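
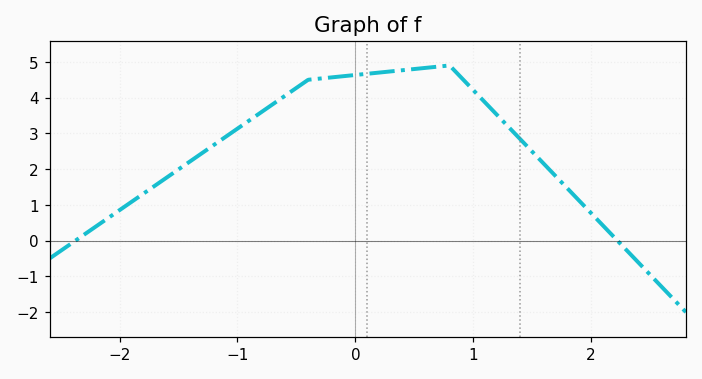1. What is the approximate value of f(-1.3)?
2.45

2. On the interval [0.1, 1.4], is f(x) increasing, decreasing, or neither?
neither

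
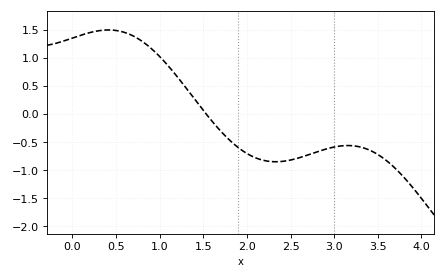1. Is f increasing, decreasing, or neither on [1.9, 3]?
neither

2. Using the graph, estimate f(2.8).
-0.678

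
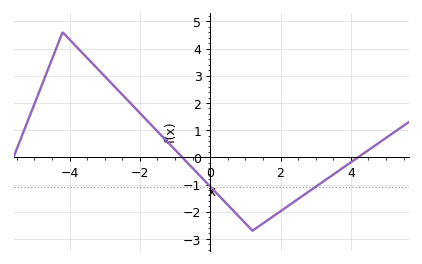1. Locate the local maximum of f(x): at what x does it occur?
-4.2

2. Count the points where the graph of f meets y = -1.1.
2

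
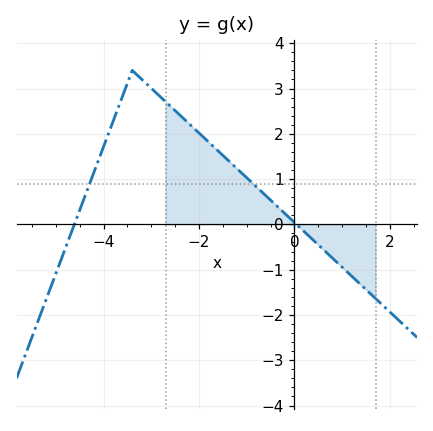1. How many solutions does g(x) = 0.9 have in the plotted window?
2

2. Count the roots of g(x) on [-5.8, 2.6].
2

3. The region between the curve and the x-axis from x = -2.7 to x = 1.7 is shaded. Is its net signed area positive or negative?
positive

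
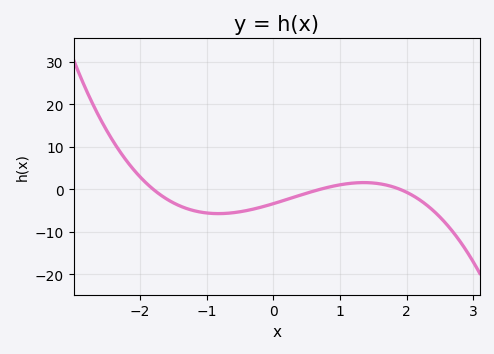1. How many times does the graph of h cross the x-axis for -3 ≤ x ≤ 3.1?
3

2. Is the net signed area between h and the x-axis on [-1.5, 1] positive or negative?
negative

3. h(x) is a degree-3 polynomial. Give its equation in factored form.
y = -1.41(x + 1.8)(x - 0.7)(x - 1.9)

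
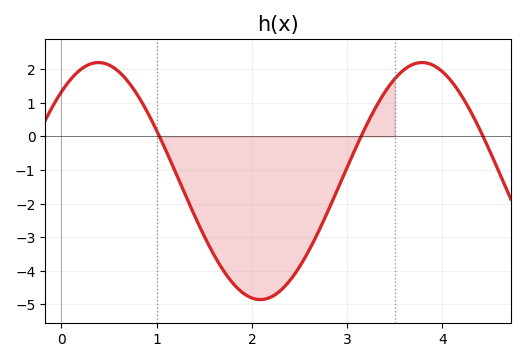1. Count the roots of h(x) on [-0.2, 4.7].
3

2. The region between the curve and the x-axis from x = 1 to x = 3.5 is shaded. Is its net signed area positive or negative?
negative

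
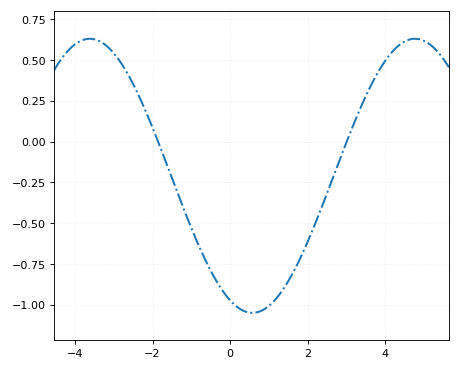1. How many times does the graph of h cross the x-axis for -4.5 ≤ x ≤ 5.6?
2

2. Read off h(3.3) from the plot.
0.18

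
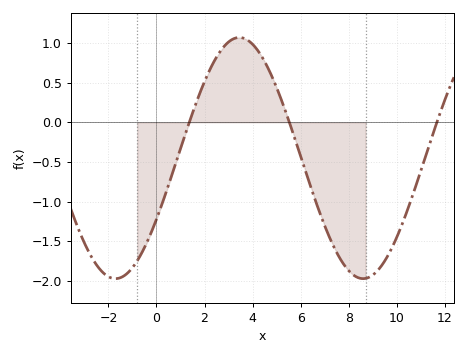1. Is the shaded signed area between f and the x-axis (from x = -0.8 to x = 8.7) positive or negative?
negative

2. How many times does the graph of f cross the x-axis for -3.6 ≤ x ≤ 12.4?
3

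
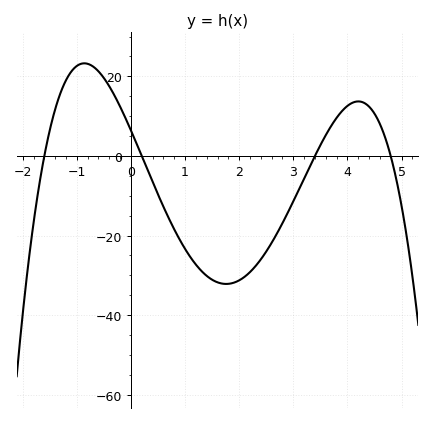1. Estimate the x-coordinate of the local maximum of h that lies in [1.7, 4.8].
4.2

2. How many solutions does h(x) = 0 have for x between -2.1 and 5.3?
4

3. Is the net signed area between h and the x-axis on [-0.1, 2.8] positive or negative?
negative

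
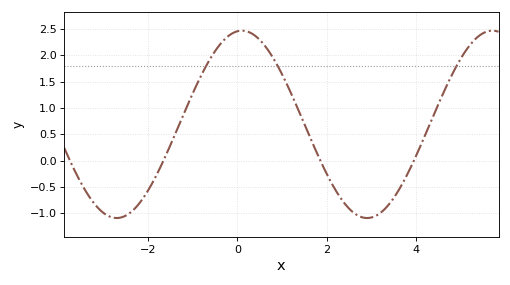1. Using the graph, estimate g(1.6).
0.5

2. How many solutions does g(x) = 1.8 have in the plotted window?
3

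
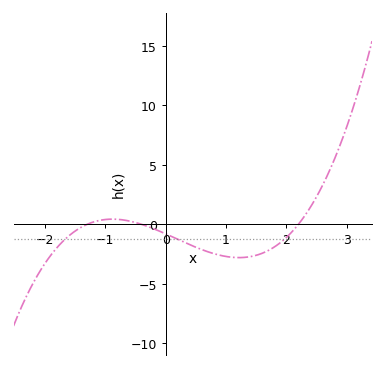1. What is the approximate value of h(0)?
-1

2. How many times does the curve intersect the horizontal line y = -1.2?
3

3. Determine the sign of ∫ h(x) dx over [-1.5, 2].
negative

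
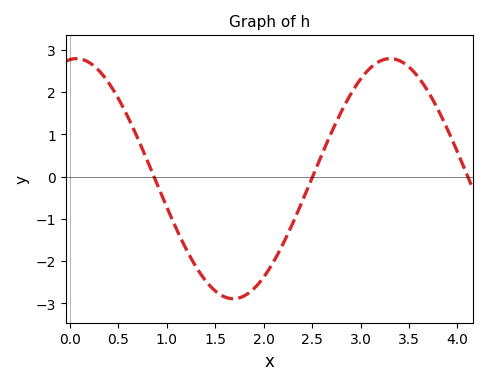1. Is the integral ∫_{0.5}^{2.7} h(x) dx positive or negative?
negative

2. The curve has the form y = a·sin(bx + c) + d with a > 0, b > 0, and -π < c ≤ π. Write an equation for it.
y = 2.84sin(1.94x + 1.44) - 0.05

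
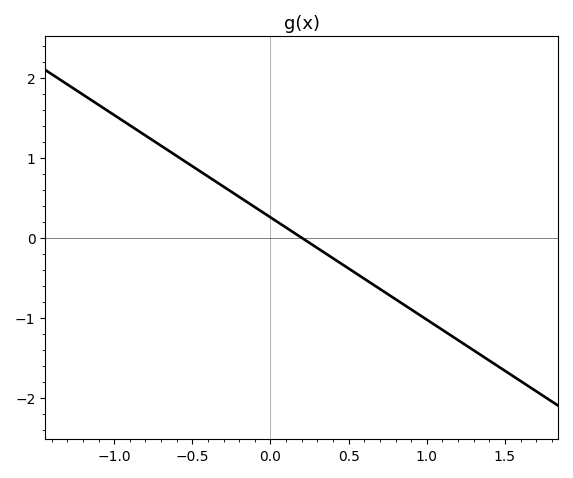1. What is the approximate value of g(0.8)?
-0.8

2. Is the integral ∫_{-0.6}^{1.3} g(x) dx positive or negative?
negative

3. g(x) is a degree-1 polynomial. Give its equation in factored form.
y = -1.28(x - 0.2)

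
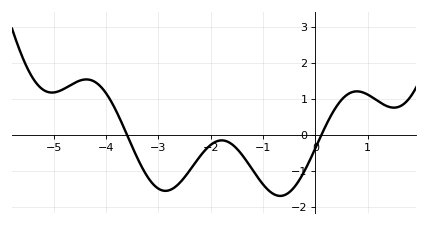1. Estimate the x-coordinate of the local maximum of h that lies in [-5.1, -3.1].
-4.4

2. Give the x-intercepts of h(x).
-3.6, 0.2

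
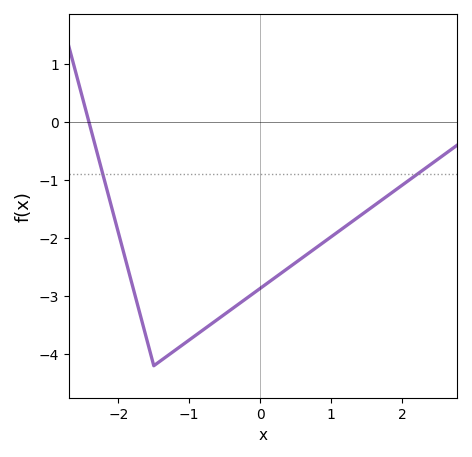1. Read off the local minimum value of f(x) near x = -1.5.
-4.2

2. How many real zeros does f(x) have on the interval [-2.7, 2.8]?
1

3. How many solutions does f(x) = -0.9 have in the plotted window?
2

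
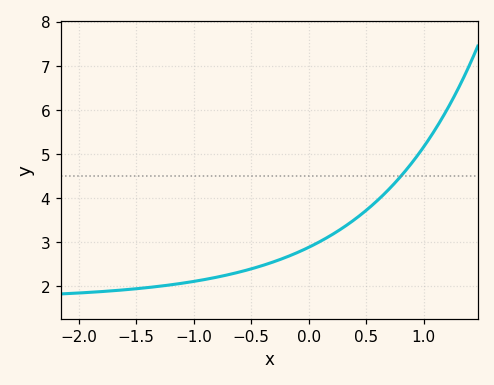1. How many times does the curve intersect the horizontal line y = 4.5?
1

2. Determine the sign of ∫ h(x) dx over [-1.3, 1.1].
positive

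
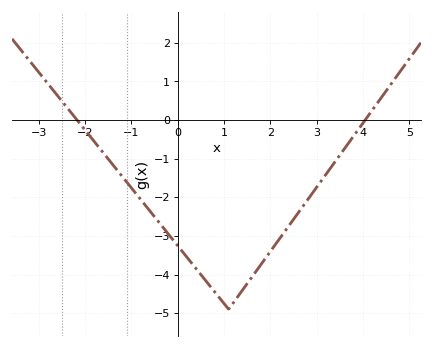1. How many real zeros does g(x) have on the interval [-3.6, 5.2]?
2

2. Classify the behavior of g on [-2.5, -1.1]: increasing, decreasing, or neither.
decreasing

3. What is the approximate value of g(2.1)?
-3.2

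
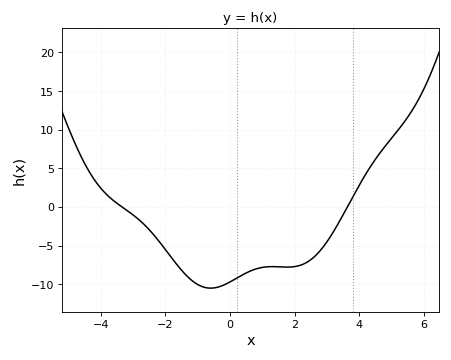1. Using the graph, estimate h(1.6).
-7.75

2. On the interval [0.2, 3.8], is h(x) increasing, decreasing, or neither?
neither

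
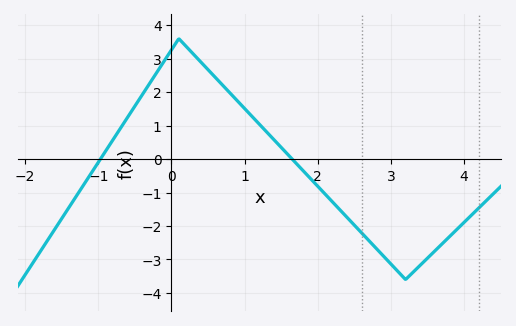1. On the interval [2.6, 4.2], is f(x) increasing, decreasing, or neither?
neither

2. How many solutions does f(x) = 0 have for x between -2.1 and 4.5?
2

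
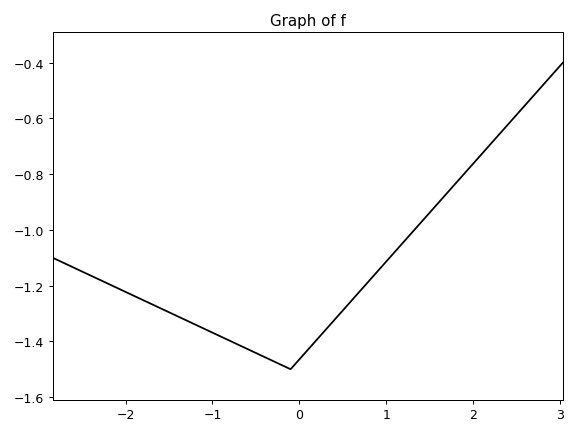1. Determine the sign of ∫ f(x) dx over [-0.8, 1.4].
negative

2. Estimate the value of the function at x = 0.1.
-1.42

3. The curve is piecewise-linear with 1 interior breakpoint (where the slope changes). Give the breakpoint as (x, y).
(-0.1, -1.5)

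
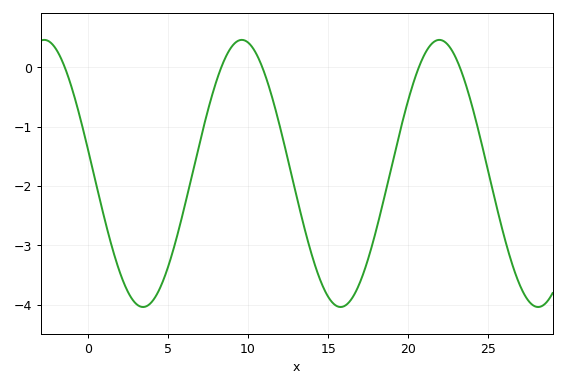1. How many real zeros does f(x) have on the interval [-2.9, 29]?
5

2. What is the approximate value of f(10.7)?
0.1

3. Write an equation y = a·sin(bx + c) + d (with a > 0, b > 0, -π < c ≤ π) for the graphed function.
y = 2.25sin(0.51x + 3) - 1.79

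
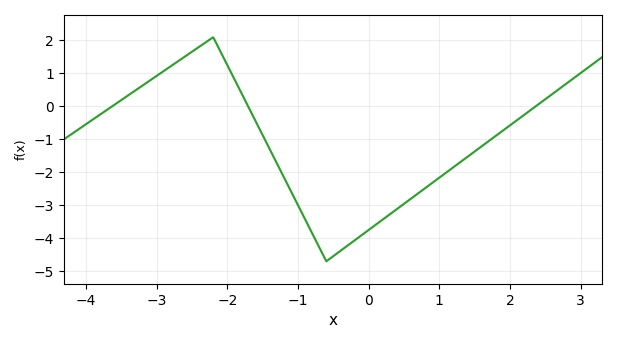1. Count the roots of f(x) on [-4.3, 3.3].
3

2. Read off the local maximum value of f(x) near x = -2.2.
2.1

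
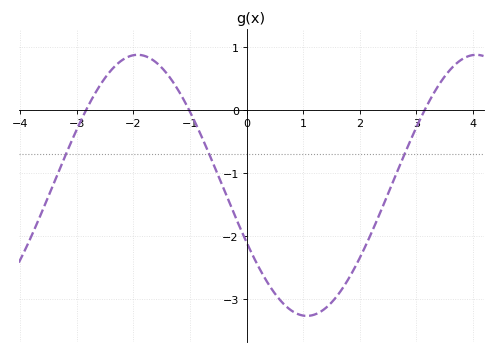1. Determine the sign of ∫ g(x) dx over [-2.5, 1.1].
negative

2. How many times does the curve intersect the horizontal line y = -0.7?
3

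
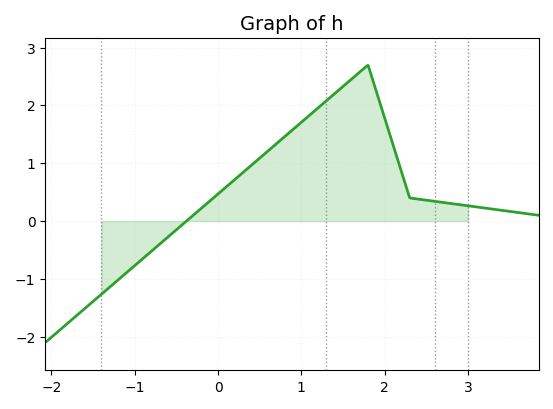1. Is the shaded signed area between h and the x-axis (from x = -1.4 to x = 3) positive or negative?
positive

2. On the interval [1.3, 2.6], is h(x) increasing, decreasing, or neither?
neither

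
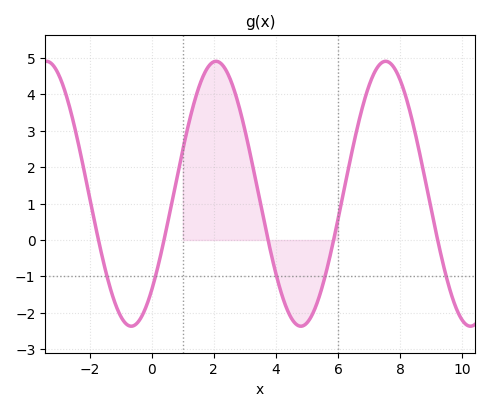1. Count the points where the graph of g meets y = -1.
5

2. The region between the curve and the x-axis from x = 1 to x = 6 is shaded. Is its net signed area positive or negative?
positive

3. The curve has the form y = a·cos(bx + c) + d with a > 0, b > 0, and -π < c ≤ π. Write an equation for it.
y = 3.64cos(1.15x - 2.38) + 1.27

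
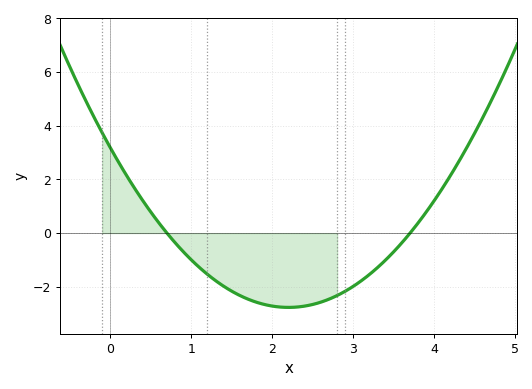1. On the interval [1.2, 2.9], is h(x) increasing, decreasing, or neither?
neither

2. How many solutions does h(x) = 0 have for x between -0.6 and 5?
2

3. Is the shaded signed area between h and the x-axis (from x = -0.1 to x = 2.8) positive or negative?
negative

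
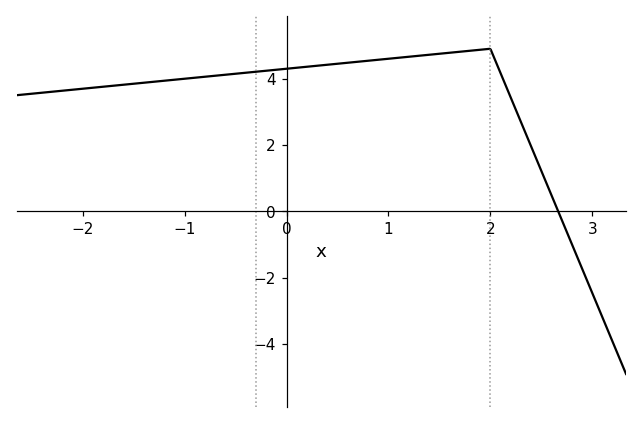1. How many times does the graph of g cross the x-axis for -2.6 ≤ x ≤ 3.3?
1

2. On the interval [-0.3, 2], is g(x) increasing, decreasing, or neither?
increasing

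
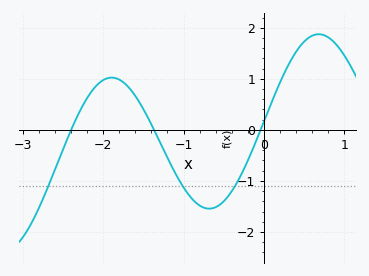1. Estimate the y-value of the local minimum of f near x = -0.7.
-1.54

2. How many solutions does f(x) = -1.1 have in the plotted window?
3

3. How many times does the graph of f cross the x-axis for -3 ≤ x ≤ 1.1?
3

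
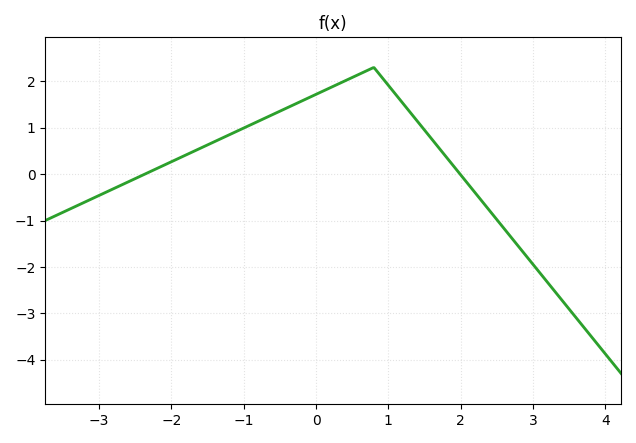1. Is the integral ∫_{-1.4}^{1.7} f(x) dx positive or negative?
positive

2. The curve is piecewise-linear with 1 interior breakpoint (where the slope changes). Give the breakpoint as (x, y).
(0.8, 2.3)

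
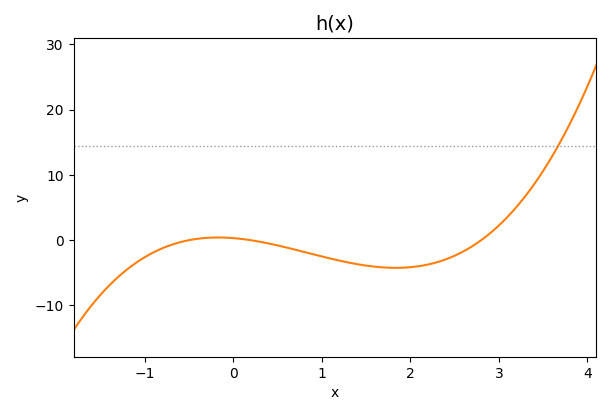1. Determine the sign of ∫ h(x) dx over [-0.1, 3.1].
negative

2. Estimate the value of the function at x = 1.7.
-4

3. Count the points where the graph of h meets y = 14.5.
1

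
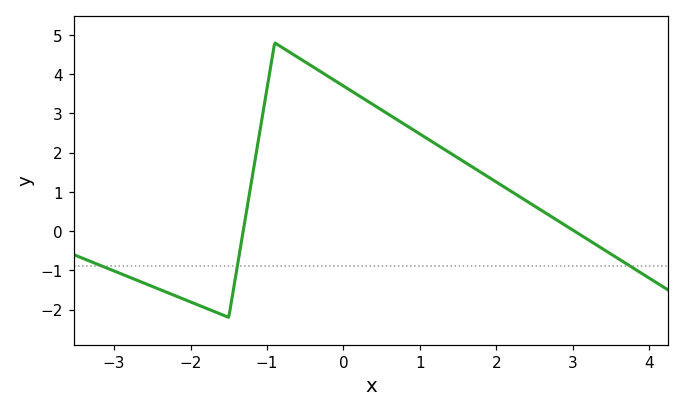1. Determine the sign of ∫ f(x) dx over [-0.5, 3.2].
positive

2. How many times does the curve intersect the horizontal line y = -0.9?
3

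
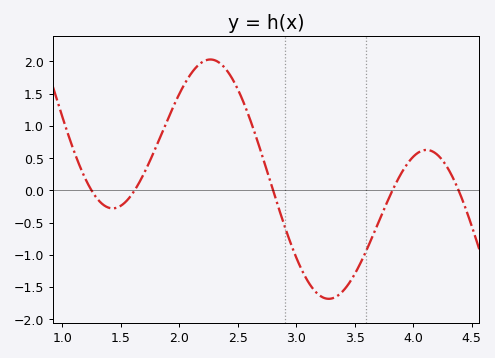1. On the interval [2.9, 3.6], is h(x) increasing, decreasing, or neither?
neither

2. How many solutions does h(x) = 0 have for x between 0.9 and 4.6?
5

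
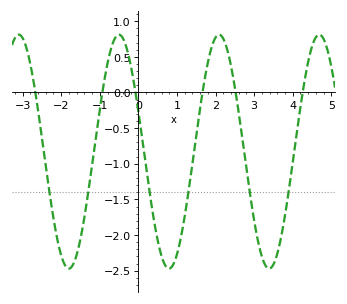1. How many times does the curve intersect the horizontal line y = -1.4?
6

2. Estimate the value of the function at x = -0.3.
0.6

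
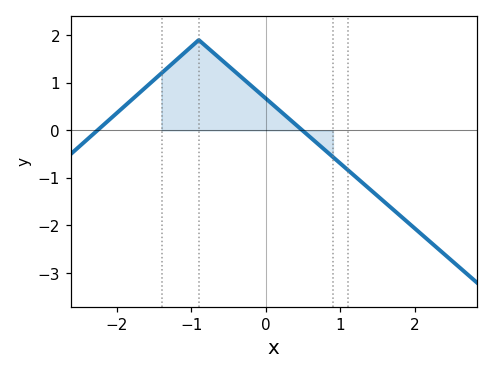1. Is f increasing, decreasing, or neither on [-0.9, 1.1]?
decreasing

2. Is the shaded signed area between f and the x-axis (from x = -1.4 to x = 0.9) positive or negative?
positive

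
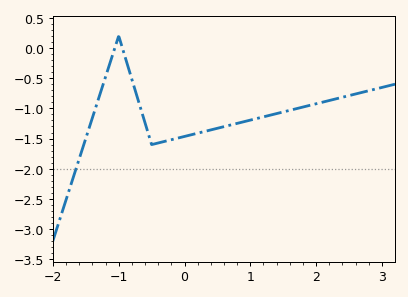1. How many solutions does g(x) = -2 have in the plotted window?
1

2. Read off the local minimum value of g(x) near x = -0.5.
-1.6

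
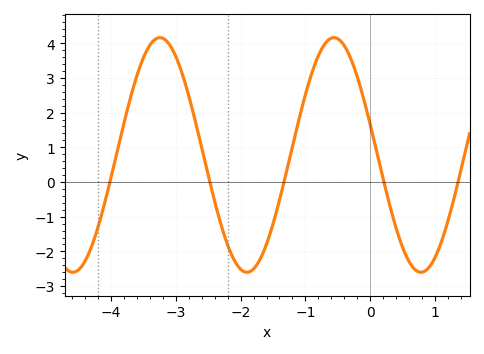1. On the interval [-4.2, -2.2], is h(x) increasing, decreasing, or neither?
neither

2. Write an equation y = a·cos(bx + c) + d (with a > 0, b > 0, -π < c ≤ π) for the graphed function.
y = 3.38cos(2.34x + 1.31) + 0.78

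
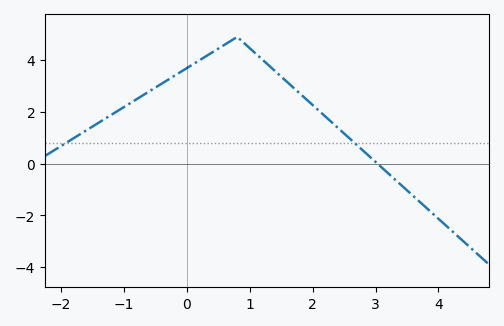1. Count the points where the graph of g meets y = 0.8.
2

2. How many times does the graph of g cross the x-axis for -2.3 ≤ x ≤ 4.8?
1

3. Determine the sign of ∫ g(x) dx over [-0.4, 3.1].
positive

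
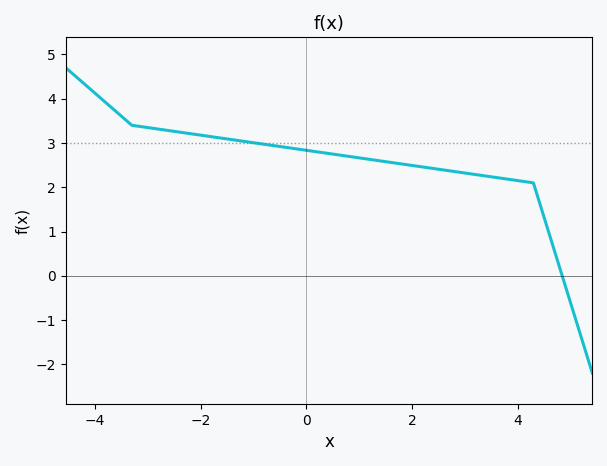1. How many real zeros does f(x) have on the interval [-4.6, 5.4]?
1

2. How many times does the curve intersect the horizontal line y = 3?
1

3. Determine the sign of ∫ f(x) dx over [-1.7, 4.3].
positive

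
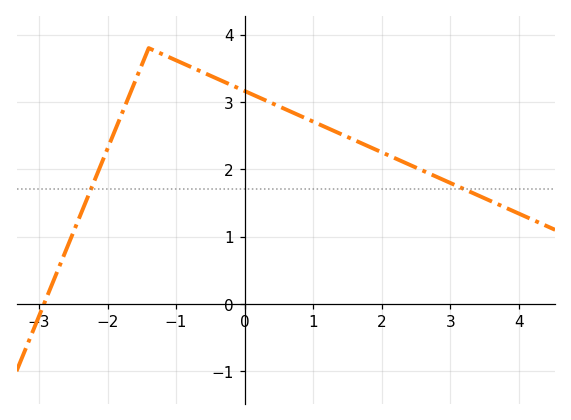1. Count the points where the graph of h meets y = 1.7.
2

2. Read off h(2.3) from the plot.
2.1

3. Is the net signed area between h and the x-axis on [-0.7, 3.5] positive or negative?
positive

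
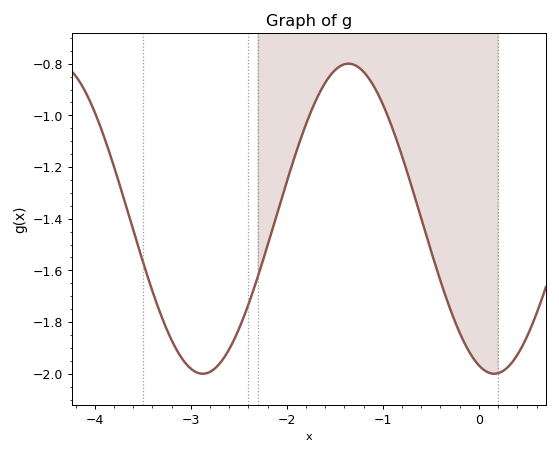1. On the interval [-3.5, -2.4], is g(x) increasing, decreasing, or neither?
neither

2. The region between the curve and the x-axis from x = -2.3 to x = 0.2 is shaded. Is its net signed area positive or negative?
negative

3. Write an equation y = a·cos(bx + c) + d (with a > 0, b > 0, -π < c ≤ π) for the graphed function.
y = 0.6cos(2.07x + 2.81) - 1.4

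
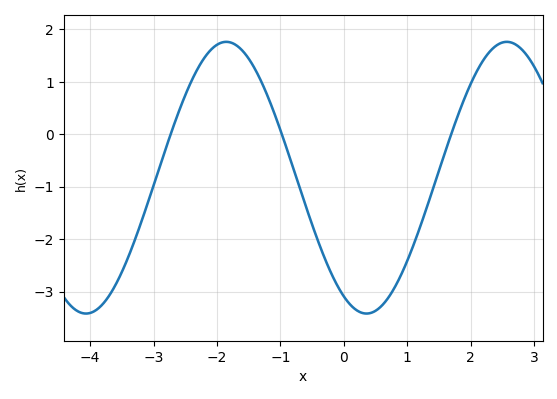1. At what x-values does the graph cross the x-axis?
-2.73, -0.977, 1.7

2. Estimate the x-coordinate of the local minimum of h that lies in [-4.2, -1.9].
-4.06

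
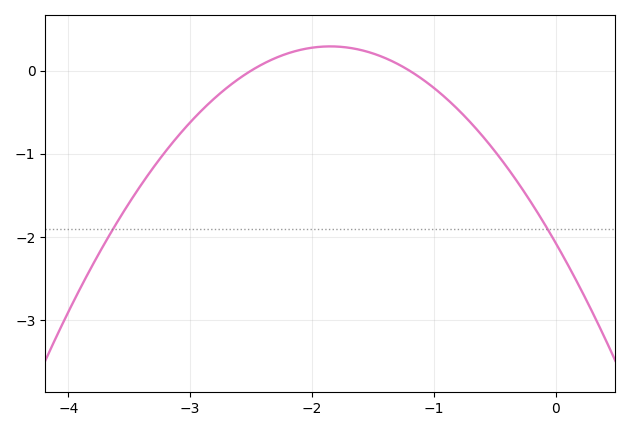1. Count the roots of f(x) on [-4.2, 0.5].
2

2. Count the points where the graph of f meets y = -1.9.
2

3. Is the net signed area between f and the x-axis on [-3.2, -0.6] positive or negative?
negative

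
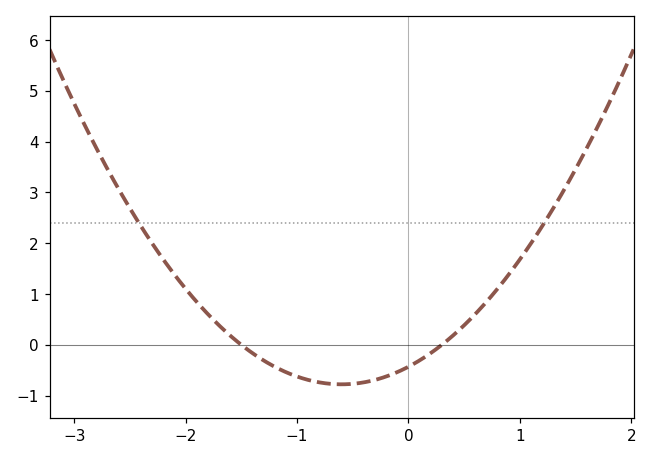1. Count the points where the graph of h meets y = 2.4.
2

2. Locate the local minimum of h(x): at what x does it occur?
-0.6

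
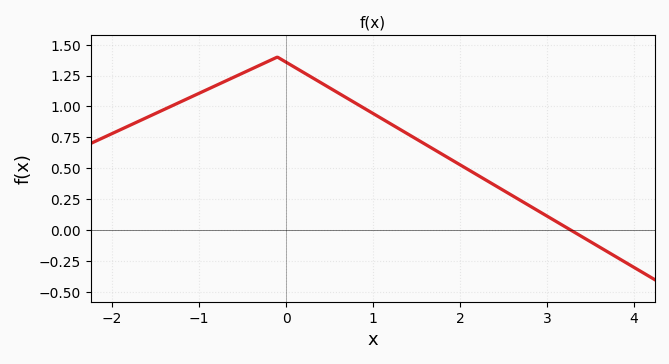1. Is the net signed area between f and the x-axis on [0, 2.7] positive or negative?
positive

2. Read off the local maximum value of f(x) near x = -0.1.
1.4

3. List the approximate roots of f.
3.27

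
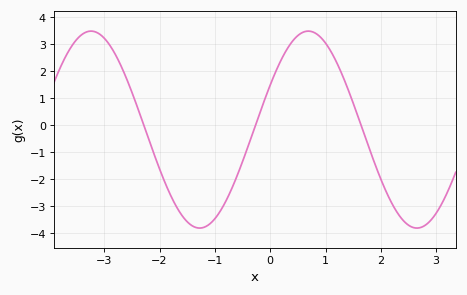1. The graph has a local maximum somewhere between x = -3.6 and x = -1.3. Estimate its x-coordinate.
-3.24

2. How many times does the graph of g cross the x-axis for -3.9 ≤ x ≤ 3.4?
3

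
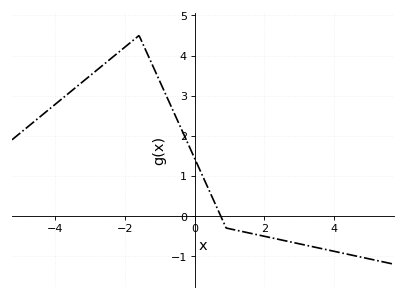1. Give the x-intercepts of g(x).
0.744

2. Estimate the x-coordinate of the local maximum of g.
-1.6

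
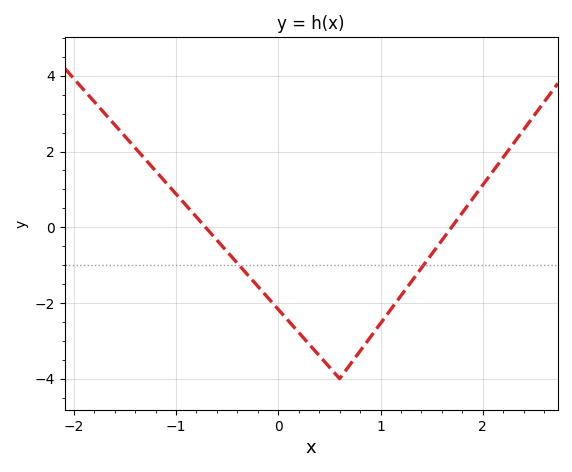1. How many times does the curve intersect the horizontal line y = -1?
2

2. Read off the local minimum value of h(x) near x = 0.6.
-4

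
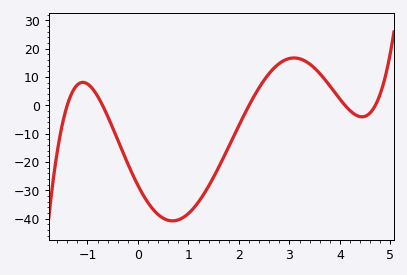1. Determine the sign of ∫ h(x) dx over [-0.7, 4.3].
negative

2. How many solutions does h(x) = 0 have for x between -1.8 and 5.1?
5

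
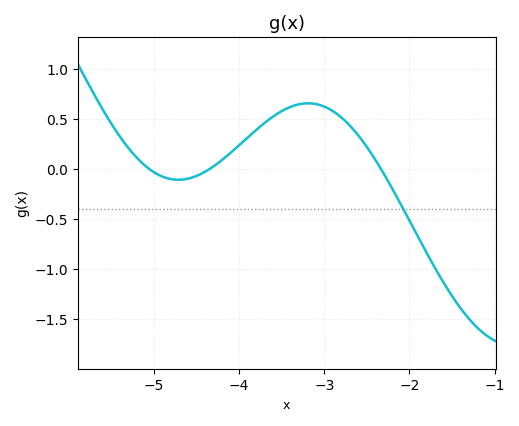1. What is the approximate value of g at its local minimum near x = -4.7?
-0.1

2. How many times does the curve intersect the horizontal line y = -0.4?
1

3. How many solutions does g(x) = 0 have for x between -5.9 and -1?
3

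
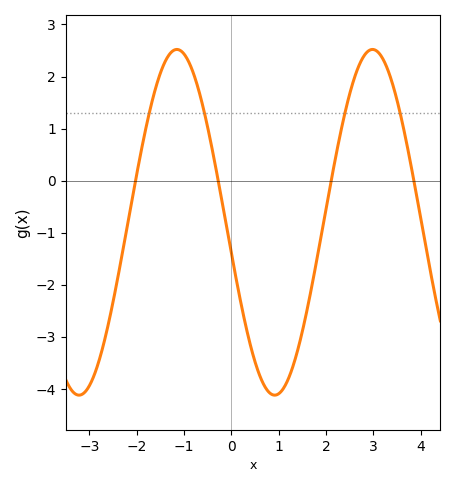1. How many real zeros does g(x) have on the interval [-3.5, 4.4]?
4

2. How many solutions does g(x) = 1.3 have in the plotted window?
4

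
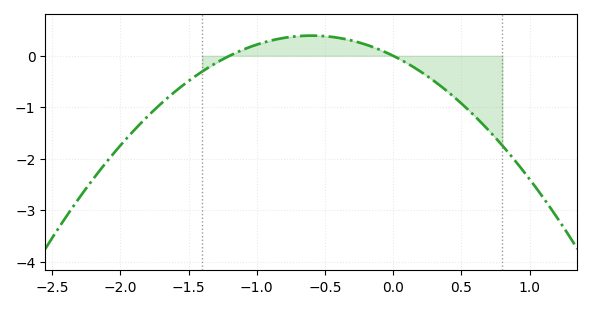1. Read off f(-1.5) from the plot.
-0.5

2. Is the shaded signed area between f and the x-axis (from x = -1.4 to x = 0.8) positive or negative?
negative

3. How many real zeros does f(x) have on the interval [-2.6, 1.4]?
2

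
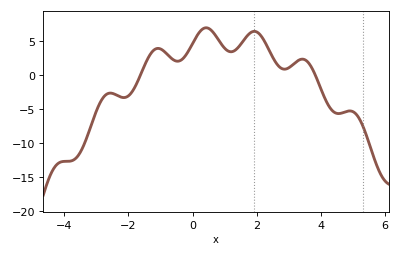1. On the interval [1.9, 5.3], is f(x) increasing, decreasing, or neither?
neither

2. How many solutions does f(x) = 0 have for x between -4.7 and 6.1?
2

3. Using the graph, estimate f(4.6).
-5.68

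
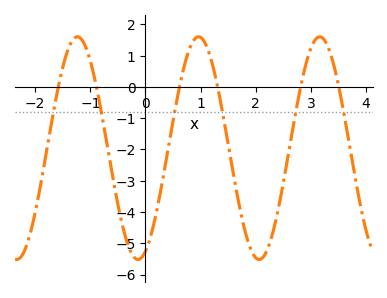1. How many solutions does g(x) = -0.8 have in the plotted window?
6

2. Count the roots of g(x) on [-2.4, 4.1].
6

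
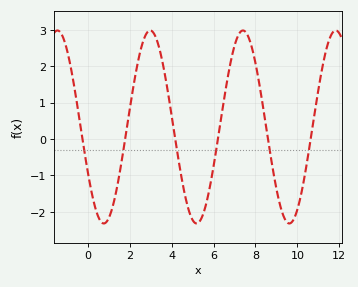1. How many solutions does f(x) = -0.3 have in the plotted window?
6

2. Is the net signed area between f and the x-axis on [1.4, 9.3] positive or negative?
positive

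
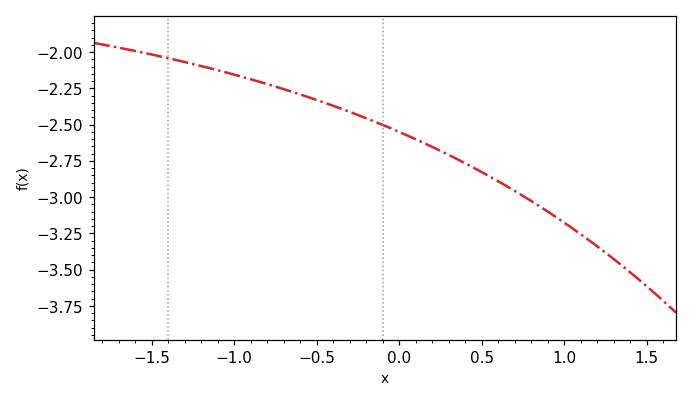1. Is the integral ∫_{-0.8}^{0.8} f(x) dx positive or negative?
negative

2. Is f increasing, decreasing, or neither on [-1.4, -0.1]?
decreasing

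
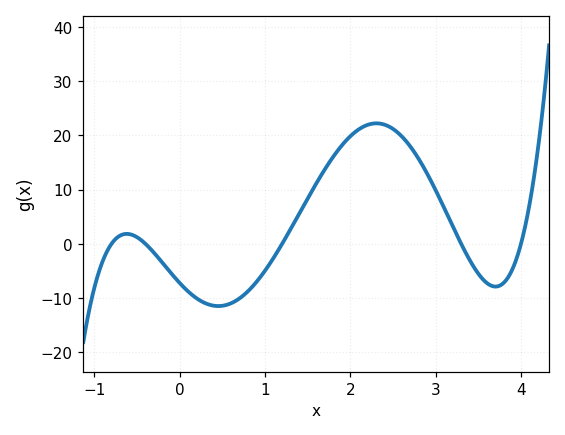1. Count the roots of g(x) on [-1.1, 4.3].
5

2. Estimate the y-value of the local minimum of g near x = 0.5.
-11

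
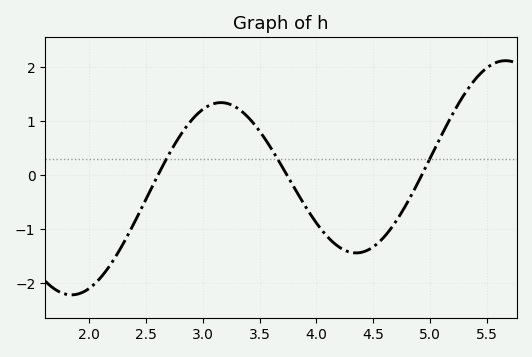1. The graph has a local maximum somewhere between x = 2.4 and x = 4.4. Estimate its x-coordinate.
3.16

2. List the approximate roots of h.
2.61, 3.74, 4.93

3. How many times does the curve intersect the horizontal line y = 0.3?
3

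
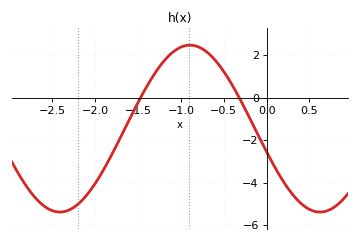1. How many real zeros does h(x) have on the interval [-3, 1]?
2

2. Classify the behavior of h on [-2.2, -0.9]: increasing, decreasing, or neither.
increasing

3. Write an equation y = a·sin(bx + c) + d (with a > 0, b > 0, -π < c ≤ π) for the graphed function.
y = 3.93sin(2.07x - 2.86) - 1.46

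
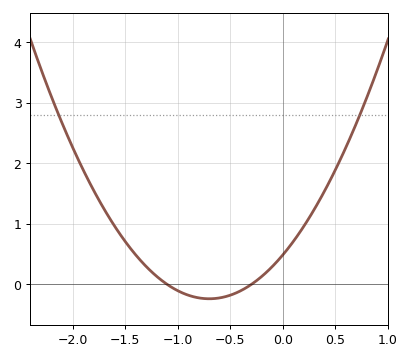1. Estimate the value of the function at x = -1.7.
1.24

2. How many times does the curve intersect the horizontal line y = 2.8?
2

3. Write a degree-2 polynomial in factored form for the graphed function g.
y = 1.48(x + 1.1)(x + 0.3)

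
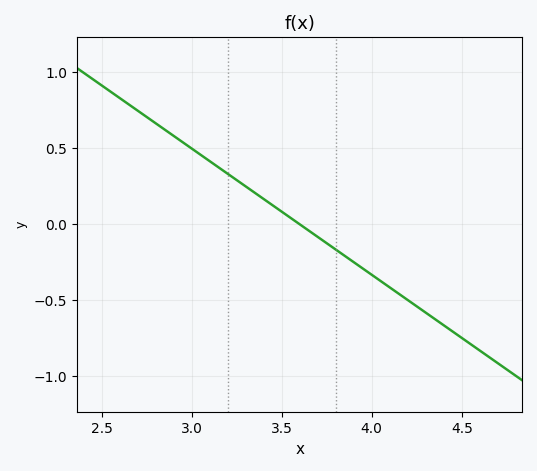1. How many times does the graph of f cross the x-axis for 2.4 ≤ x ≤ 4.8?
1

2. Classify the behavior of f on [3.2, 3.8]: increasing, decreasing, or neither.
decreasing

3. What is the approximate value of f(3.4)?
0.15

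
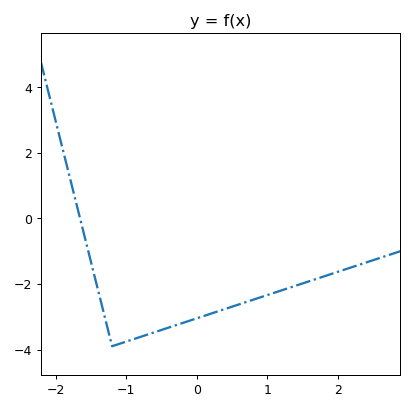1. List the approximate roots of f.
-1.65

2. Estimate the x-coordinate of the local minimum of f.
-1.2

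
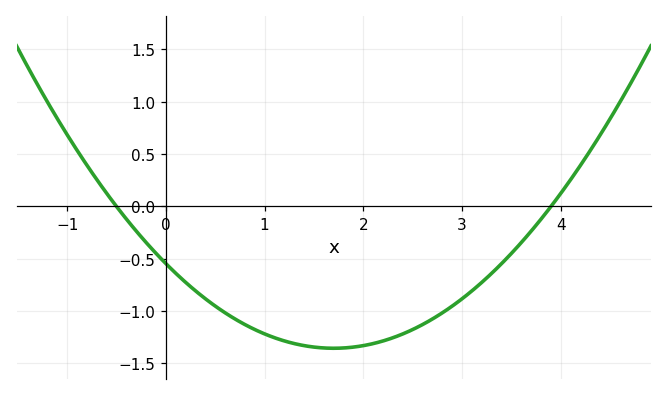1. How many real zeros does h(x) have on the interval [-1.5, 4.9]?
2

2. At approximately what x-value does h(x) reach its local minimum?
1.7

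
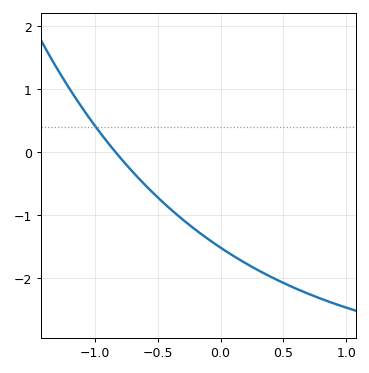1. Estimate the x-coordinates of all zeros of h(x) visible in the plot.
-0.85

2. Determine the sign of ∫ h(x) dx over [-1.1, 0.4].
negative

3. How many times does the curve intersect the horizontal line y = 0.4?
1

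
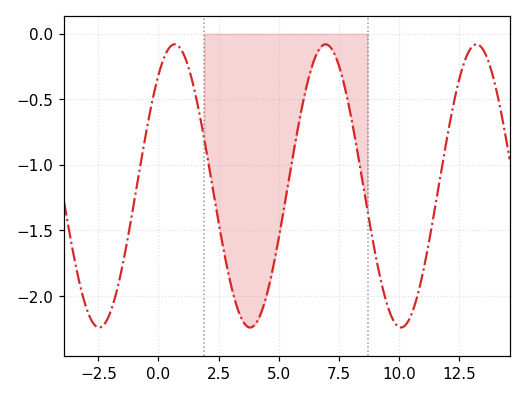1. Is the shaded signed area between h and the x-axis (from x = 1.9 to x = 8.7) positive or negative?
negative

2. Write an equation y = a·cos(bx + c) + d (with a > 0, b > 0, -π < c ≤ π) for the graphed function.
y = 1.08cos(1x - 0.67) - 1.16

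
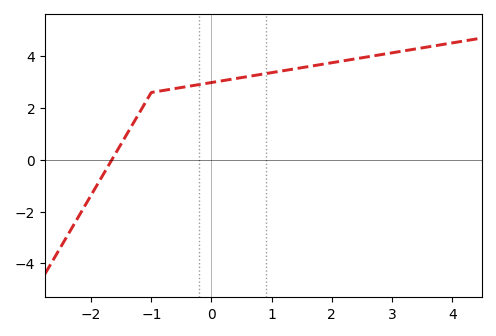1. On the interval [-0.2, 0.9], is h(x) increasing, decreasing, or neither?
increasing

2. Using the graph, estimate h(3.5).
4.32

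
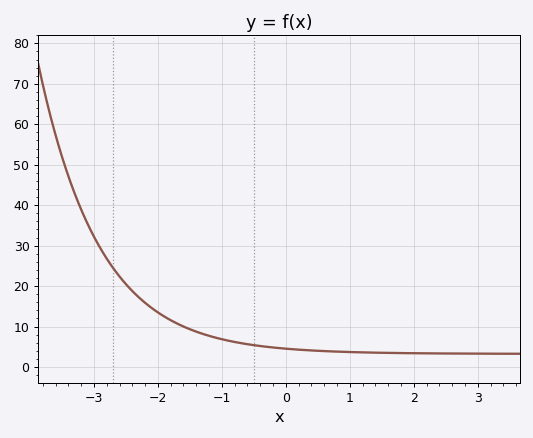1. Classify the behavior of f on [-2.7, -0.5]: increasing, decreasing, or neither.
decreasing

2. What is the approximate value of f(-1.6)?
10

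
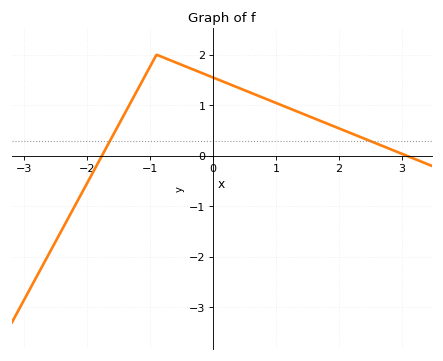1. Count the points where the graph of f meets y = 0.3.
2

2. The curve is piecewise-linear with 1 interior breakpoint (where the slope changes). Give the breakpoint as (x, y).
(-0.9, 2)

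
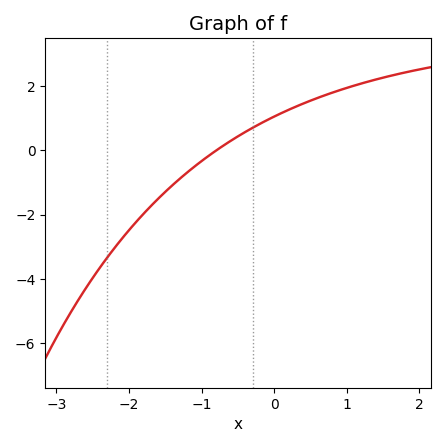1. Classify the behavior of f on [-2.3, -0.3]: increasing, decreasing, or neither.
increasing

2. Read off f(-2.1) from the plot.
-2.8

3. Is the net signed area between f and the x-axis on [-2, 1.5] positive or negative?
positive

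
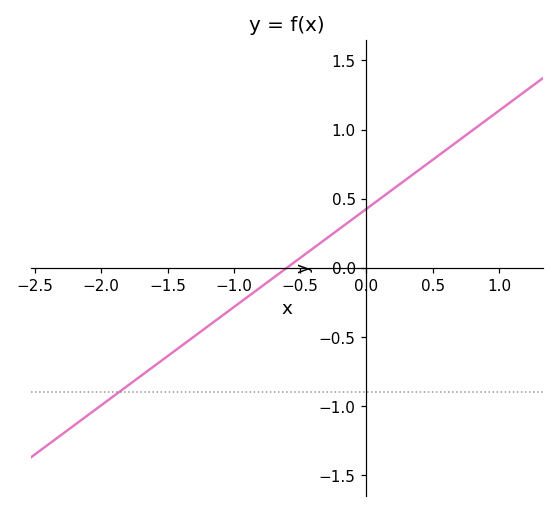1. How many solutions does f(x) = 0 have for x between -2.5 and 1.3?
1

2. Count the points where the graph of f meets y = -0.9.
1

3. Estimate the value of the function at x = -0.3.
0.213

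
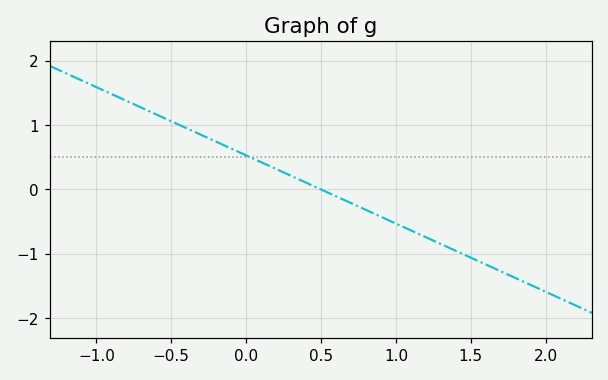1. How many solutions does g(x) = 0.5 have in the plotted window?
1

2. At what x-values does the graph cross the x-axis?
0.5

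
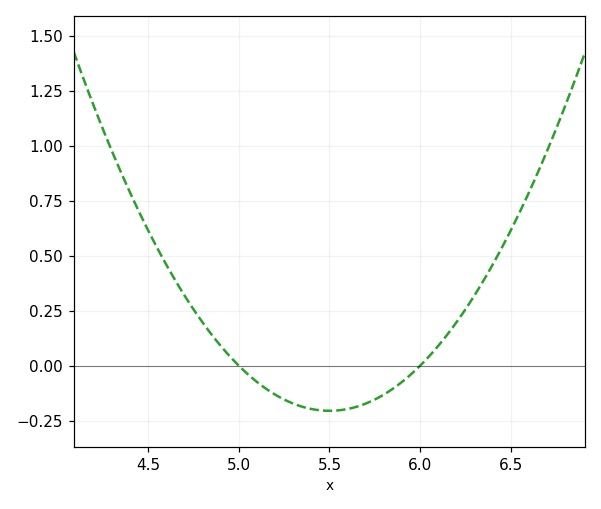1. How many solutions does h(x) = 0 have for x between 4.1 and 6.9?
2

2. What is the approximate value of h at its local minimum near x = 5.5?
-0.2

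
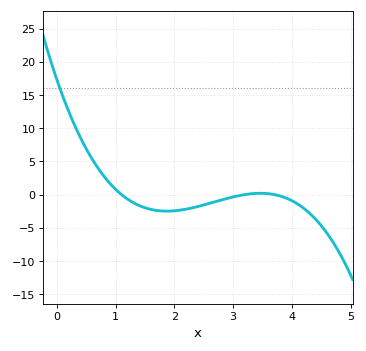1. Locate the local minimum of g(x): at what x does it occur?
1.87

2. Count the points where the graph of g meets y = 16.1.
1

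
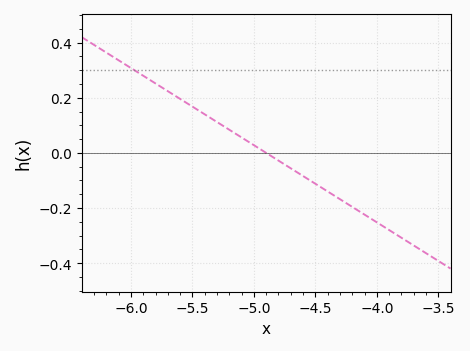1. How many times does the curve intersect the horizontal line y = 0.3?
1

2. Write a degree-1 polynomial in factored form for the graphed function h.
y = -0.28(x + 4.9)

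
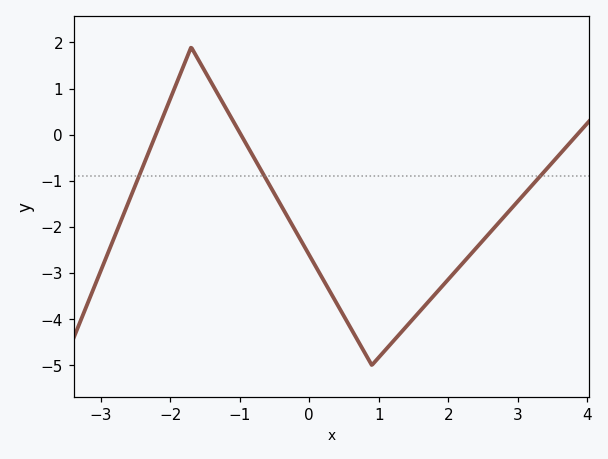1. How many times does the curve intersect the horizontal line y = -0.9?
3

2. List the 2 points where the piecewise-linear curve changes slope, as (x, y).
(-1.7, 1.9); (0.9, -5)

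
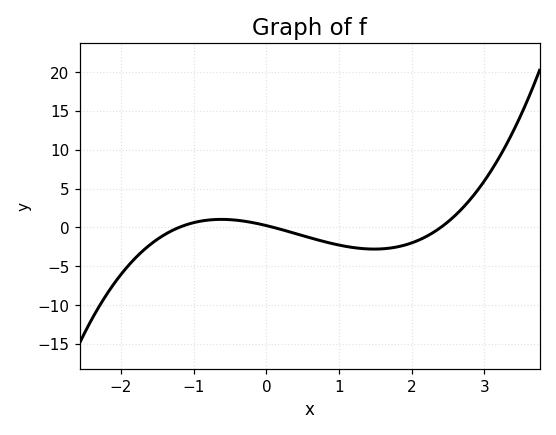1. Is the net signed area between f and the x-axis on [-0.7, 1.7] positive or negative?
negative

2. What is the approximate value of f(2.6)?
1.56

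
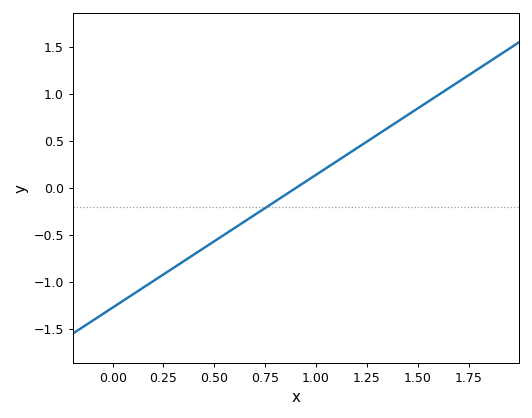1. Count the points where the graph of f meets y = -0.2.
1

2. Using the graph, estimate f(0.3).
-0.85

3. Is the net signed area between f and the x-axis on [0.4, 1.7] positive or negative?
positive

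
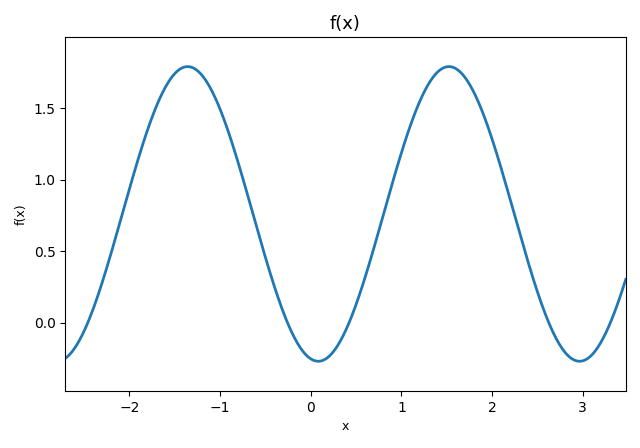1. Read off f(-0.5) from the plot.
0.45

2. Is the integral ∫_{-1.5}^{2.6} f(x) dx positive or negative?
positive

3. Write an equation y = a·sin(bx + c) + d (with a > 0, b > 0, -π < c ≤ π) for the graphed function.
y = 1.03sin(2.2x - 1.8) + 0.76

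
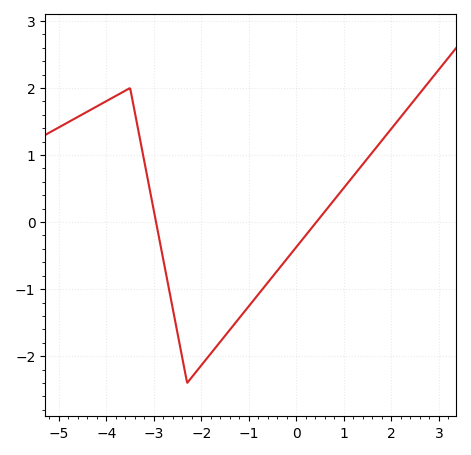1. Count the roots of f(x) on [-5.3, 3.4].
2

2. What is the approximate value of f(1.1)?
0.6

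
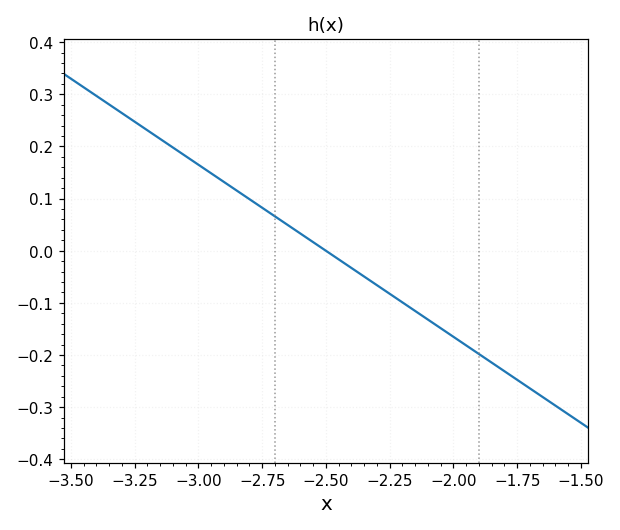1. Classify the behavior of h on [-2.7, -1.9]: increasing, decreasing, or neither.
decreasing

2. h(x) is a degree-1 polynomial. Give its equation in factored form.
y = -0.33(x + 2.5)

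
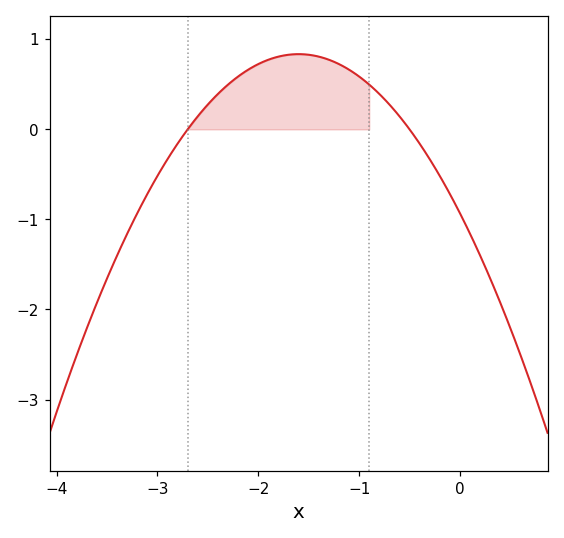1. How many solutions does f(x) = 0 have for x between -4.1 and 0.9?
2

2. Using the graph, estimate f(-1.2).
0.724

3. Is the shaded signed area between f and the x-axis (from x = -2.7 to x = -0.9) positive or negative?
positive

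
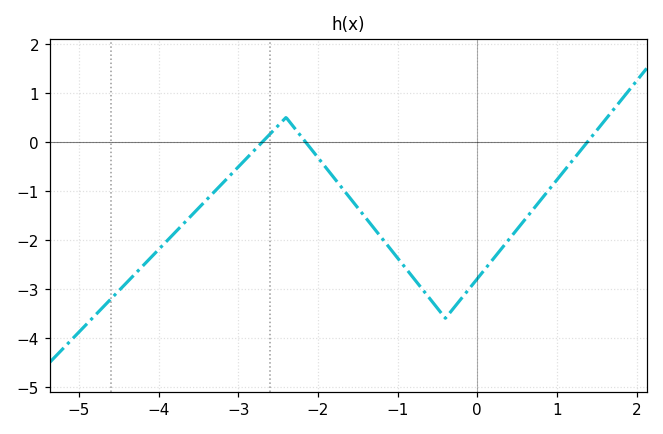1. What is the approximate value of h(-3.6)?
-1.52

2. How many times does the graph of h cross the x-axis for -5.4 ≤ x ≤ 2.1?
3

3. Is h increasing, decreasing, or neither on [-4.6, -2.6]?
increasing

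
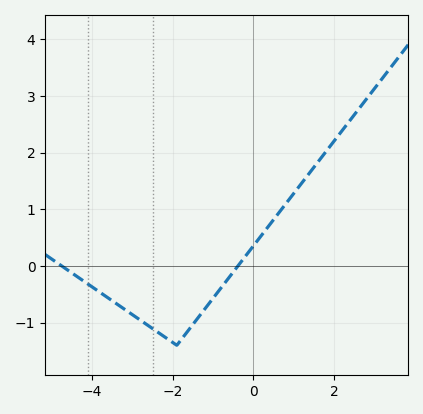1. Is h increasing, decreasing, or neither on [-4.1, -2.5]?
decreasing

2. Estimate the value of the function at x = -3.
-0.9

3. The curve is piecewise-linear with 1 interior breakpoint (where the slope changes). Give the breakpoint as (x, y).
(-1.9, -1.4)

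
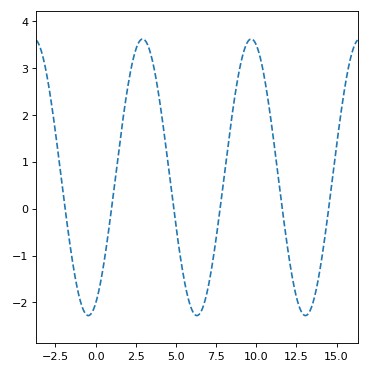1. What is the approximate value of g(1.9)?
2.4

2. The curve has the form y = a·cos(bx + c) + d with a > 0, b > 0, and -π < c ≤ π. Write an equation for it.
y = 2.95cos(0.93x - 2.7) + 0.67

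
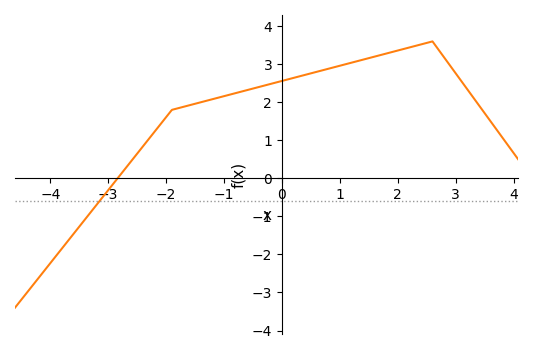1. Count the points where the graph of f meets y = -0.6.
1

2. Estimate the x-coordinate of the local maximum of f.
2.6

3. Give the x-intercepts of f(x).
-2.8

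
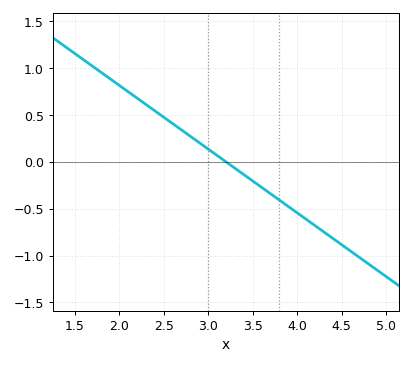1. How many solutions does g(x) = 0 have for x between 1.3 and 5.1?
1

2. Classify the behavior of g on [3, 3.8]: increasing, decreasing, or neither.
decreasing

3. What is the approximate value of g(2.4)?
0.544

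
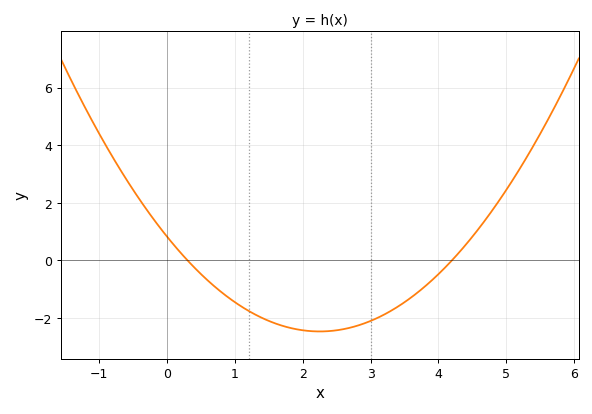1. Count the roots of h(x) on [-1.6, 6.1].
2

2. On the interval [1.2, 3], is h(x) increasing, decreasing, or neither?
neither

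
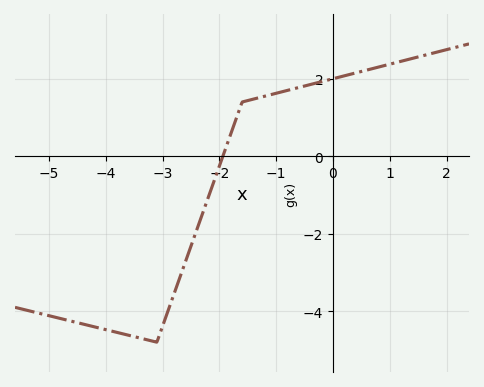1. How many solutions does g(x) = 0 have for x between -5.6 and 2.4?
1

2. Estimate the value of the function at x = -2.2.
-1.08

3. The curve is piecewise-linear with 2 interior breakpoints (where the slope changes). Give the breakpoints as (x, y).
(-3.1, -4.8); (-1.6, 1.4)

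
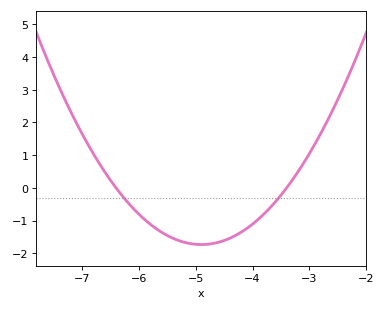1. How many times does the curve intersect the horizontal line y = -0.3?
2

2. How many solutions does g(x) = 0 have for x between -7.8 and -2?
2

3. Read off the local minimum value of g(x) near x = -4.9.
-1.73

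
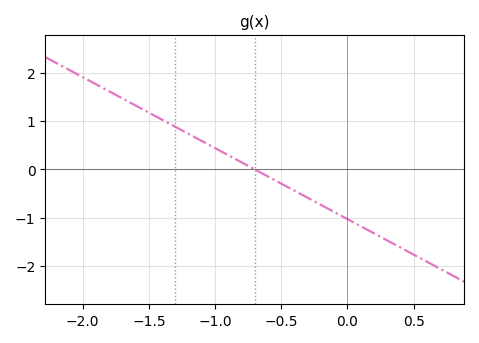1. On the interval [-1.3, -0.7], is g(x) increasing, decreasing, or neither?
decreasing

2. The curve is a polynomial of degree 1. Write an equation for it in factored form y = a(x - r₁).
y = -1.47(x + 0.7)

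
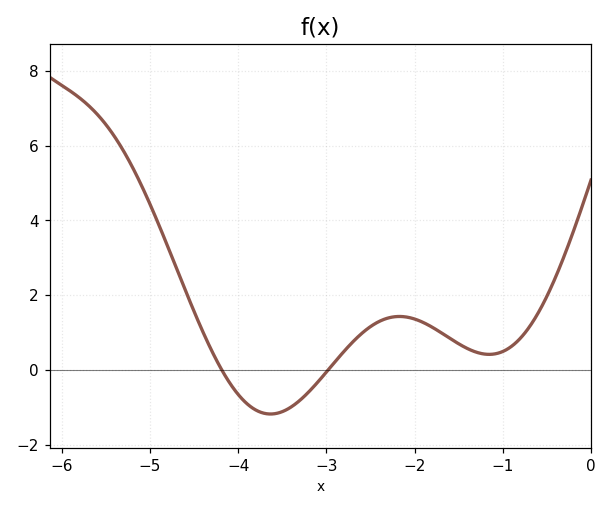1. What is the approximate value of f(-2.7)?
0.8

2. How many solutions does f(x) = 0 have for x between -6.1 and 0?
2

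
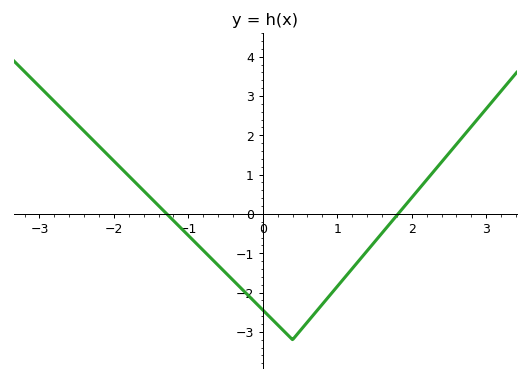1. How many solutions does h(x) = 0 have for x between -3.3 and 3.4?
2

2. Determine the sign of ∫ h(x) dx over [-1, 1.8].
negative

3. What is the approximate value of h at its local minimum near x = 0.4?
-3.2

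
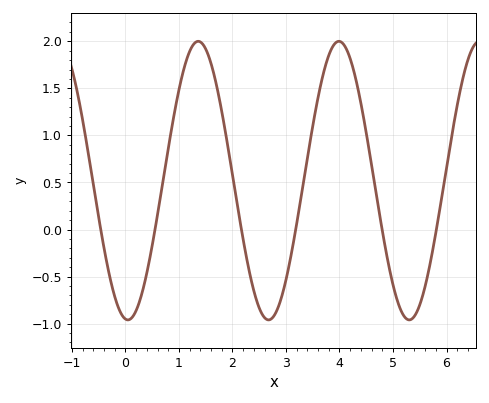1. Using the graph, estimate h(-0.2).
-0.711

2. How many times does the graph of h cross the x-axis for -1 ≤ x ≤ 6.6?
6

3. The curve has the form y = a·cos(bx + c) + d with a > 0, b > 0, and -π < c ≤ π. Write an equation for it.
y = 1.48cos(2.39x + 3.03) + 0.52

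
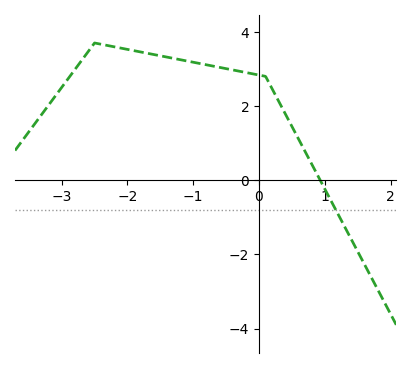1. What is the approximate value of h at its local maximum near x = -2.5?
3.7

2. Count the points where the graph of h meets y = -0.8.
1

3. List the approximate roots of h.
0.93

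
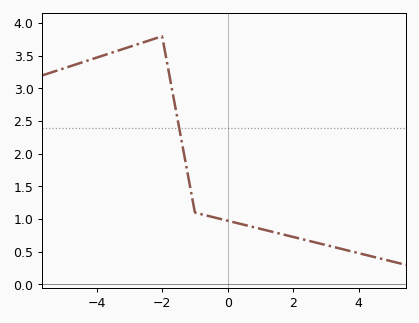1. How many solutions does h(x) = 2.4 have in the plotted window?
1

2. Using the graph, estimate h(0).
0.976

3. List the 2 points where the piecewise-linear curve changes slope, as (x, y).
(-2, 3.8); (-1, 1.1)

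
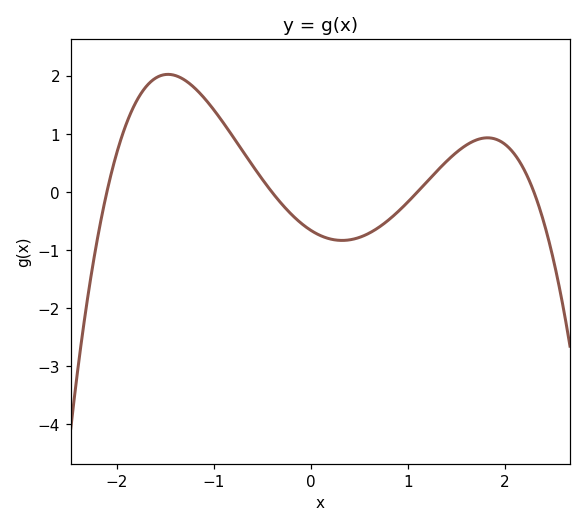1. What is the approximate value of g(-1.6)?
1.96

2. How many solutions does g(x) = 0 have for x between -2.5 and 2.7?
4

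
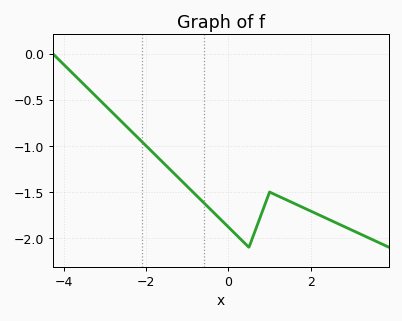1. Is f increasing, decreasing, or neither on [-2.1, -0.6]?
decreasing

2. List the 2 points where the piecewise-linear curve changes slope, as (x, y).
(0.5, -2.1); (1, -1.5)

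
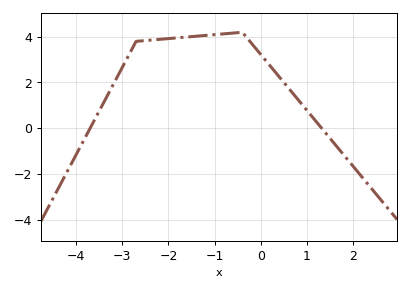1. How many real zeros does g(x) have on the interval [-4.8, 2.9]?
2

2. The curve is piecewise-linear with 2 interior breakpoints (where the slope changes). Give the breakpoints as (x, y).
(-2.7, 3.8); (-0.4, 4.2)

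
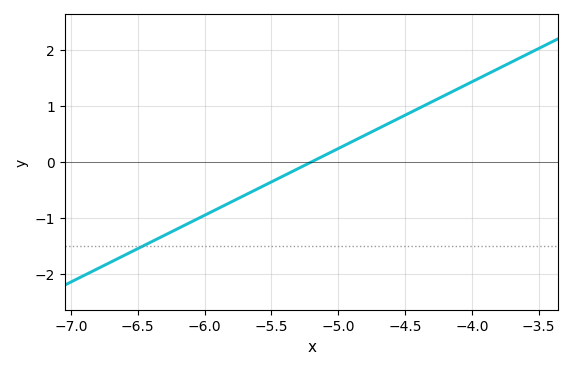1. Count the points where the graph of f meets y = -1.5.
1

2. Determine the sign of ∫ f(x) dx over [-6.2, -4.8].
negative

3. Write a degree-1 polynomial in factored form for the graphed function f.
y = 1.19(x + 5.2)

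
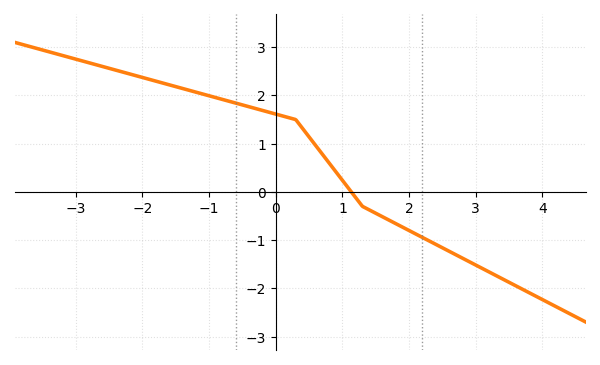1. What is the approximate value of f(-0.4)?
1.8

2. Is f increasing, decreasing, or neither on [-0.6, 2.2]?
decreasing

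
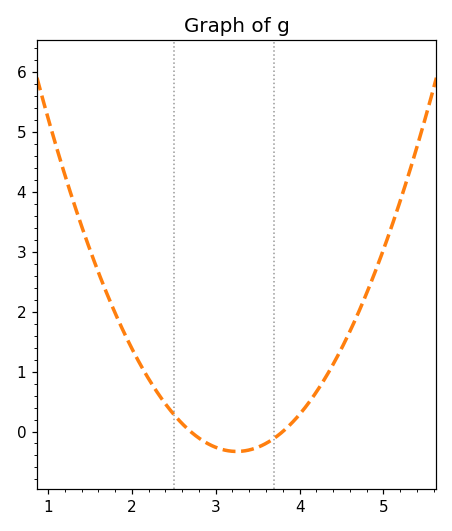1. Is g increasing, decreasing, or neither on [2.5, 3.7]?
neither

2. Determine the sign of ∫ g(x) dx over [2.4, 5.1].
positive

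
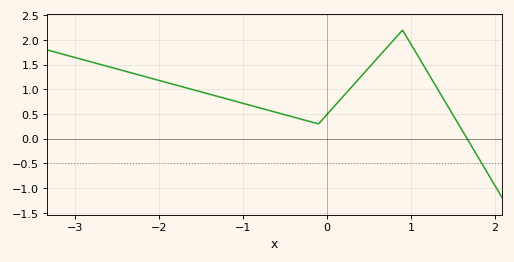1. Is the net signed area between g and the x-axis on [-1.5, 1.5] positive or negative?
positive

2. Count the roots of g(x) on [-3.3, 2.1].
1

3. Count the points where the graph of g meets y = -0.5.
1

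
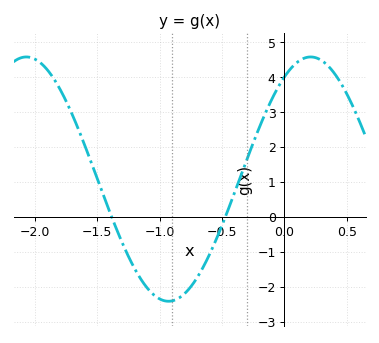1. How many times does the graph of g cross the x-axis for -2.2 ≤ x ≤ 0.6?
2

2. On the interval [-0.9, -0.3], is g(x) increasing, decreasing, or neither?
increasing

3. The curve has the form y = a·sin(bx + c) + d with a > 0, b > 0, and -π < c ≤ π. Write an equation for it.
y = 3.5sin(2.8x + 0.99) + 1.08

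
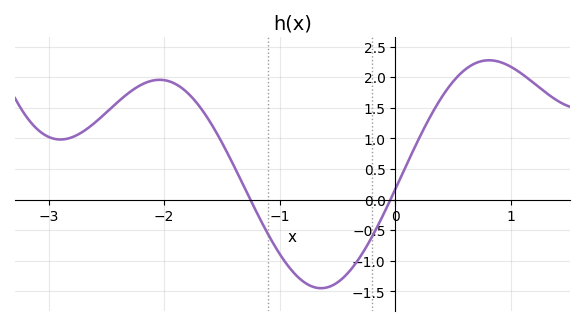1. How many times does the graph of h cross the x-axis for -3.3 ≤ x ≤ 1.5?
2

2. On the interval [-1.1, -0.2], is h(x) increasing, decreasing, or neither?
neither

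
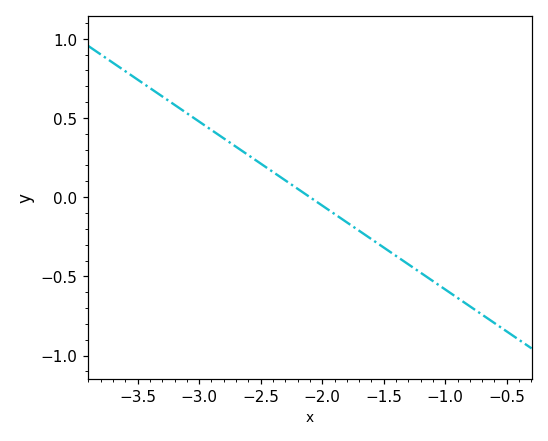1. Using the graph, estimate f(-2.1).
0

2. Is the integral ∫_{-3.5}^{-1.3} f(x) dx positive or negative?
positive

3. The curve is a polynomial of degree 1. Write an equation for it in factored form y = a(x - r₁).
y = -0.53(x + 2.1)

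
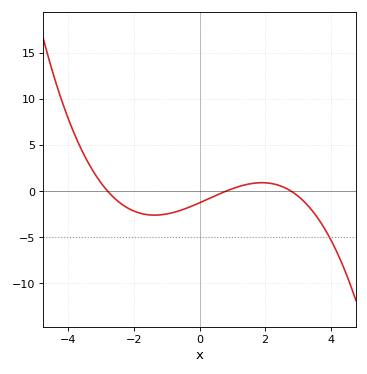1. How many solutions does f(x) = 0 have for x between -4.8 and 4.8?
3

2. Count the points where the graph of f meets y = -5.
1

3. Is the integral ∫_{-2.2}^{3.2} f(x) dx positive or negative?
negative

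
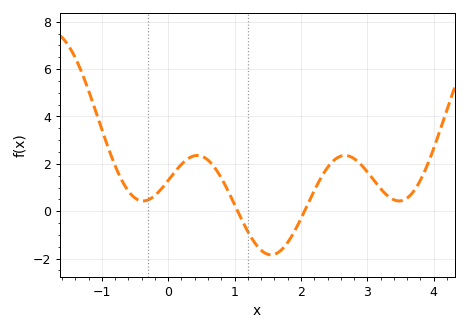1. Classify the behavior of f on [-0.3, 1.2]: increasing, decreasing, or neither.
neither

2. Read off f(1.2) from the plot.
-0.859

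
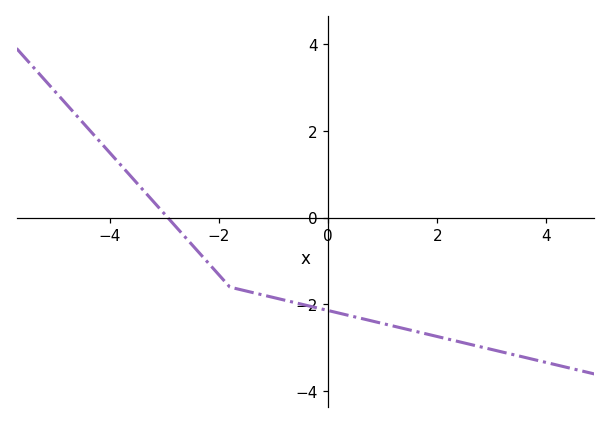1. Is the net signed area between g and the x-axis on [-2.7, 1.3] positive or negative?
negative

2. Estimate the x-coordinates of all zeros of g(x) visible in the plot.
-2.94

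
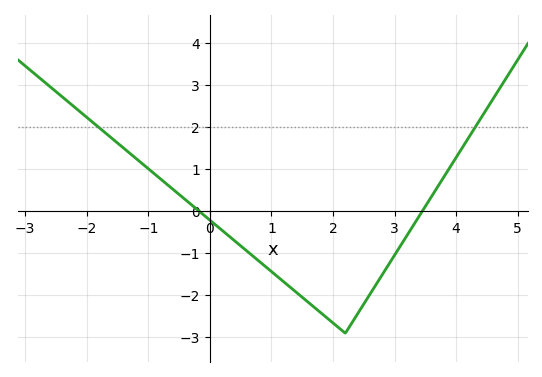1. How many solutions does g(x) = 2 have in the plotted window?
2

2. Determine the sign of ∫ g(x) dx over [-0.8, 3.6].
negative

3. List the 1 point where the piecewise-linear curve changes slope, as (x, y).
(2.2, -2.9)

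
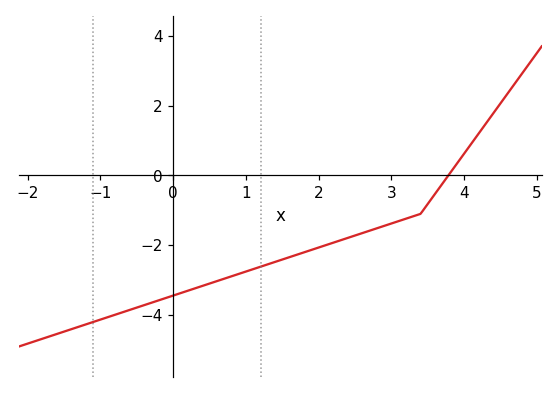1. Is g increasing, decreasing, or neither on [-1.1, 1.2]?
increasing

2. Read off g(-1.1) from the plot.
-4.2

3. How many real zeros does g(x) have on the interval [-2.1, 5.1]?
1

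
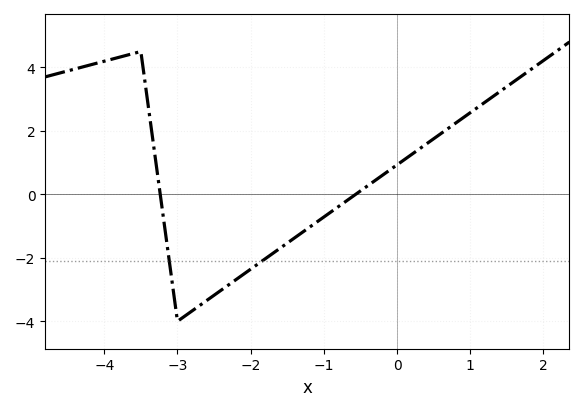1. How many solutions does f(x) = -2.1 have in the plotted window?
2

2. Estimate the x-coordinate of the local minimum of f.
-3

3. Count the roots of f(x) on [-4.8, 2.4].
2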